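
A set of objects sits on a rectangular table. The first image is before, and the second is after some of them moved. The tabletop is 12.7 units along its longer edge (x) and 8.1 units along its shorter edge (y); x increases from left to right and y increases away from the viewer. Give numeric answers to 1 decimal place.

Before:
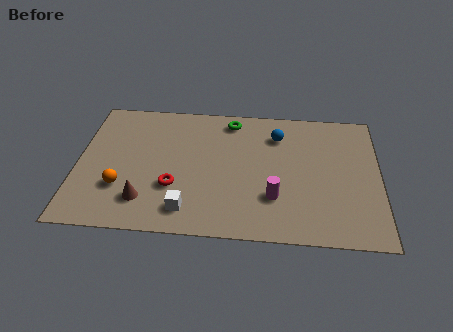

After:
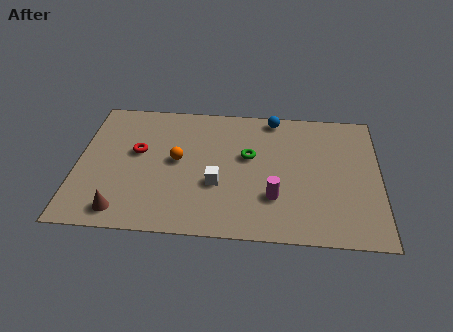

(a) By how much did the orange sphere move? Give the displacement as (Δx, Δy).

(2.3, 1.8)

From the two frames, the orange sphere sits at roughly (1.9, 2.5) before and (4.2, 4.3) after.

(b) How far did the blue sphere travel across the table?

1.1

The blue sphere moved from about (8.4, 6.2) to (8.2, 7.3), a distance of √(0.2² + 1.1²) ≈ 1.1.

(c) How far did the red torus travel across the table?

2.6

The red torus moved from about (4.1, 2.7) to (2.5, 4.7), a distance of √(1.6² + 2.0²) ≈ 2.6.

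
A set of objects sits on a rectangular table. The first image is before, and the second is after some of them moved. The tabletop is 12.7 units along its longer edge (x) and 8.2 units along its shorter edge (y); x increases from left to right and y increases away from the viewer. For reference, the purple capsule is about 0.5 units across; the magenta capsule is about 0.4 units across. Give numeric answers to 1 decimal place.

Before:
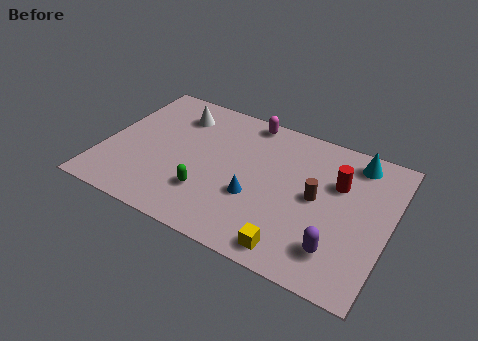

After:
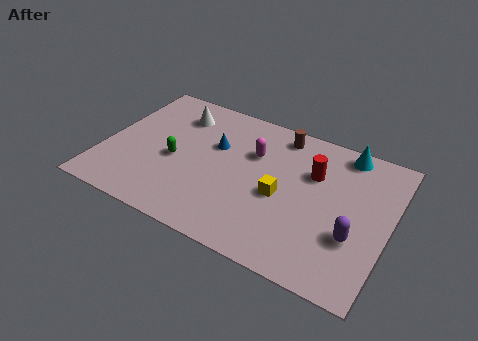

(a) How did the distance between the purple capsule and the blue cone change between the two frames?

+2.9

Before: roughly 4.0 units apart; after: 6.9. That's 2.9 units further apart.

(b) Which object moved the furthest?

the brown cylinder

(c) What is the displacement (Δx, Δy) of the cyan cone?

(-0.5, 0.3)

The cyan cone started near (10.9, 7.0) and ended near (10.4, 7.3).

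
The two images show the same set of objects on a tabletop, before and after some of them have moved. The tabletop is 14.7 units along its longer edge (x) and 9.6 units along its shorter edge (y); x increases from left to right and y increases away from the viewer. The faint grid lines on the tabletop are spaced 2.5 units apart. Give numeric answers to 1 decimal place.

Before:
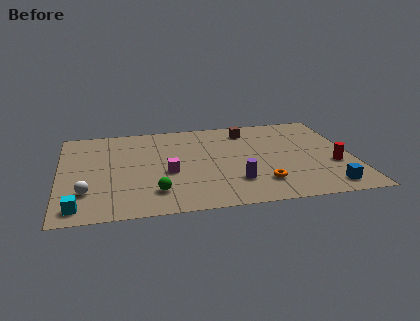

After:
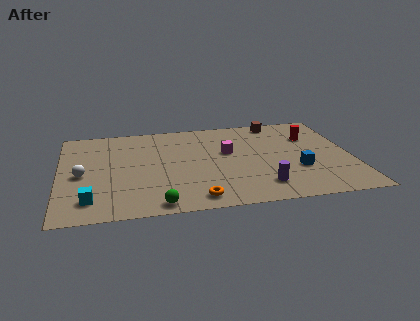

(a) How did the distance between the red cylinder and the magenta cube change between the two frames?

-3.9

Before: roughly 8.3 units apart; after: 4.4. That's 3.9 units closer together.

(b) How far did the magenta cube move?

3.5

The magenta cube moved from about (5.4, 4.0) to (8.5, 5.7), a distance of √(3.1² + 1.7²) ≈ 3.5.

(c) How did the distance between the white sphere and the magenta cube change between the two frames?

+3.2

Before: roughly 4.3 units apart; after: 7.5. That's 3.2 units further apart.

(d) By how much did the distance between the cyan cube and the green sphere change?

-0.5

They were about 3.9 units apart before and 3.4 after — 0.5 units closer together.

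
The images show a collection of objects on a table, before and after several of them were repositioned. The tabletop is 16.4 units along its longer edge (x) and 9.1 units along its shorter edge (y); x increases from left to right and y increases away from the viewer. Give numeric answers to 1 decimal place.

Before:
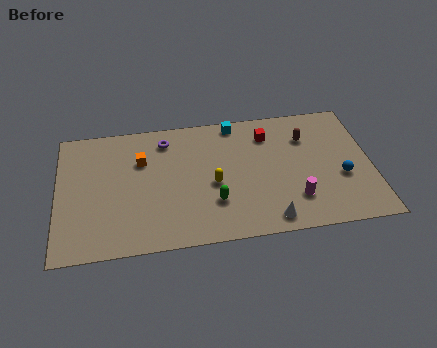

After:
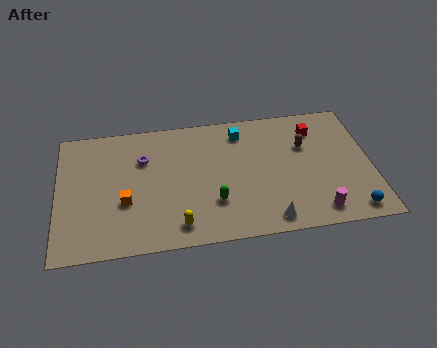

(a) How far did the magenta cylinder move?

1.5

The magenta cylinder moved from about (12.3, 2.3) to (13.4, 1.3), a distance of √(1.1² + 1.0²) ≈ 1.5.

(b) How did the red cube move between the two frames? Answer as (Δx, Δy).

(2.5, 0.0)

The red cube was at about (11.1, 7.1) and moved to about (13.6, 7.1).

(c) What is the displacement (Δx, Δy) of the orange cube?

(-0.9, -2.8)

The orange cube was at about (4.4, 6.2) and moved to about (3.5, 3.4).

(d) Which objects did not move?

the green capsule and the white cone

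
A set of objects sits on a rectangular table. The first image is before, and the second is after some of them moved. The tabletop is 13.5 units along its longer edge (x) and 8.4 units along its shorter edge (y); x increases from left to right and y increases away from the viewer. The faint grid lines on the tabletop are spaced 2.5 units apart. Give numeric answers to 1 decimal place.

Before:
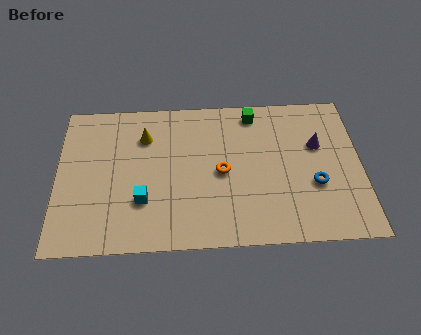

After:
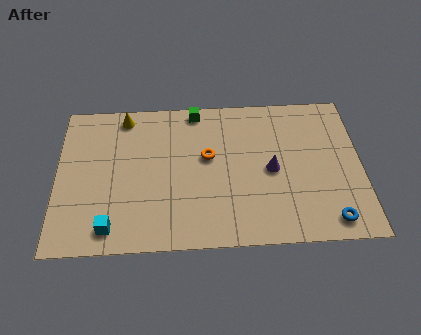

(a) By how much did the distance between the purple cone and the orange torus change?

-1.6

Before: roughly 4.5 units apart; after: 2.9. That's 1.6 units closer together.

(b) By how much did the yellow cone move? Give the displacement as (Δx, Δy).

(-0.9, 1.2)

The yellow cone was at about (3.9, 6.2) and moved to about (3.0, 7.4).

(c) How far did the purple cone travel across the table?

2.5

The purple cone was near (11.6, 5.3) before and (9.5, 4.0) after, so it travelled √(2.1² + 1.3²) ≈ 2.5 units.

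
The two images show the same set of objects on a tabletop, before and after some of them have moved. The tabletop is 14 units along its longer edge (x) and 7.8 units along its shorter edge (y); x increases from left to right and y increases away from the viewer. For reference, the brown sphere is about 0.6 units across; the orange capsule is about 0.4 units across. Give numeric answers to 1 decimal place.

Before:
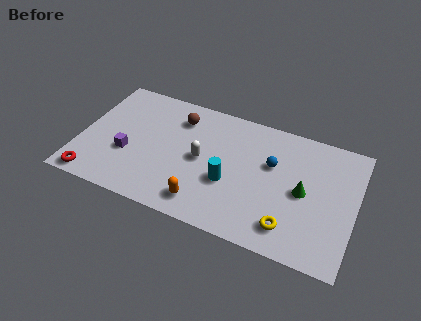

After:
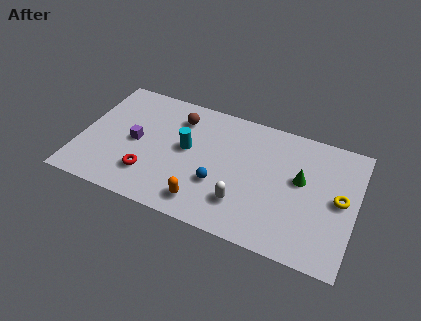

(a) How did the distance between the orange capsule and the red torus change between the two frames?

-2.6

Before: roughly 5.6 units apart; after: 3.0. That's 2.6 units closer together.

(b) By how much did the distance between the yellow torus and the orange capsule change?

+2.8

The distance was about 4.3 in the first image and 7.1 in the second, so they moved 2.8 units further apart.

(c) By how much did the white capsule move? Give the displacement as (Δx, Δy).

(2.3, -1.9)

The white capsule was at about (6.2, 3.9) and moved to about (8.5, 2.0).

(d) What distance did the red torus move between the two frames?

3.0

From (1.0, 0.8) to (3.7, 2.0), the red torus covered √(2.7² + 1.2²) ≈ 3.0 units.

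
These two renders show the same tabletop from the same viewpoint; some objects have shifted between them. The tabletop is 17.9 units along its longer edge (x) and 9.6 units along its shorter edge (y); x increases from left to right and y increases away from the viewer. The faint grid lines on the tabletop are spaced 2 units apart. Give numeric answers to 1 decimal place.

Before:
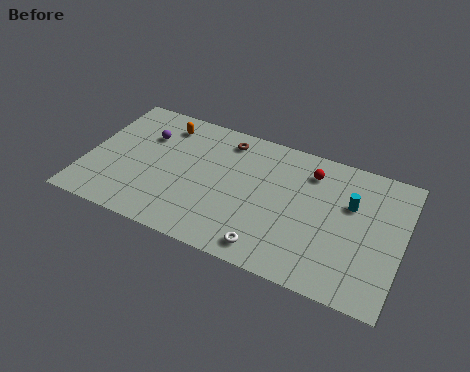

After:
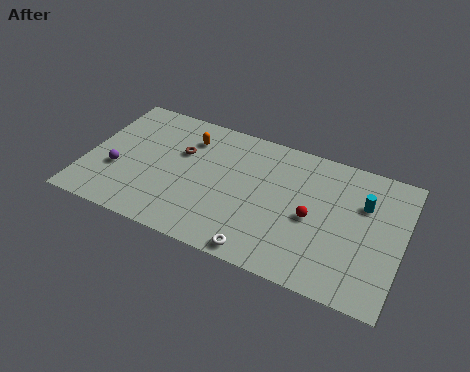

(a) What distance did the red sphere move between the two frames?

3.2

The red sphere moved from about (12.5, 7.6) to (12.9, 4.4), a distance of √(0.4² + 3.2²) ≈ 3.2.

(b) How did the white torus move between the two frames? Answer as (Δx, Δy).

(-0.4, -0.4)

The white torus started near (10.8, 1.3) and ended near (10.4, 0.9).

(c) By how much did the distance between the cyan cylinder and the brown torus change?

+2.9

Before: roughly 7.5 units apart; after: 10.4. That's 2.9 units further apart.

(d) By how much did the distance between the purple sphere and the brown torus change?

-0.4

Before: roughly 4.7 units apart; after: 4.3. That's 0.4 units closer together.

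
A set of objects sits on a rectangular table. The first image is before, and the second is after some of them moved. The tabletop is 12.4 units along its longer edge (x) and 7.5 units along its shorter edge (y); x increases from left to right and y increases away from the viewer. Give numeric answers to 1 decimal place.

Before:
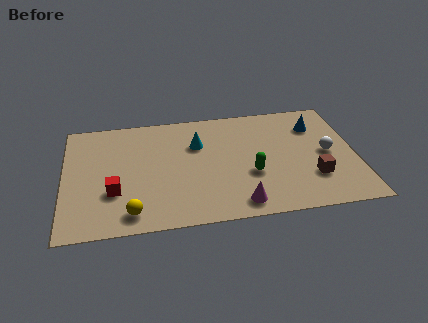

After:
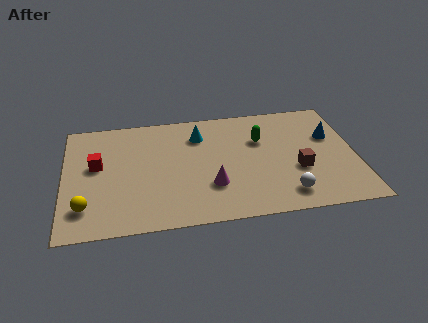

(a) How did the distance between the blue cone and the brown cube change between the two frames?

-0.9

They were about 3.4 units apart before and 2.5 after — 0.9 units closer together.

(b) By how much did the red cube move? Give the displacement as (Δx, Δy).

(-0.7, 1.8)

The red cube started near (2.1, 2.5) and ended near (1.4, 4.3).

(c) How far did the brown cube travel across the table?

0.8

From (10.5, 2.2) to (9.9, 2.8), the brown cube covered √(0.6² + 0.6²) ≈ 0.8 units.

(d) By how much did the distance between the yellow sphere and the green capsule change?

+2.8

Before: roughly 5.4 units apart; after: 8.2. That's 2.8 units further apart.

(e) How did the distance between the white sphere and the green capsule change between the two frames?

+0.4

The distance was about 3.4 in the first image and 3.8 in the second, so they moved 0.4 units further apart.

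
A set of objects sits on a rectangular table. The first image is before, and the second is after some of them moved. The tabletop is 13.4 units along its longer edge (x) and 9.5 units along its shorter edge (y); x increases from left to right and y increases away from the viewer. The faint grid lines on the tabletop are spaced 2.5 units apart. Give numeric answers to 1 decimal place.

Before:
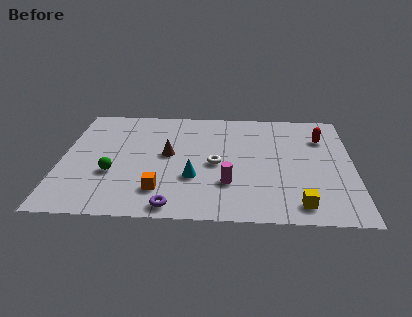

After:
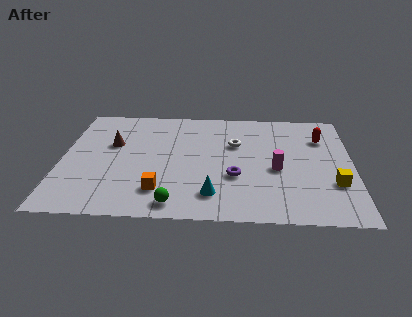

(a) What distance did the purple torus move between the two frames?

3.8

The purple torus was near (5.2, 0.9) before and (8.0, 3.4) after, so it travelled √(2.8² + 2.5²) ≈ 3.8 units.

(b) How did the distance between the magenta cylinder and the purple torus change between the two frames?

-1.1

They were about 3.1 units apart before and 2.0 after — 1.1 units closer together.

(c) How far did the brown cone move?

2.7

The brown cone was near (4.9, 5.1) before and (2.3, 5.9) after, so it travelled √(2.6² + 0.8²) ≈ 2.7 units.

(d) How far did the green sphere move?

3.7

From (2.4, 3.4) to (5.3, 1.1), the green sphere covered √(2.9² + 2.3²) ≈ 3.7 units.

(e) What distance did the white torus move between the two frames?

2.0

From (7.1, 4.4) to (8.0, 6.2), the white torus covered √(0.9² + 1.8²) ≈ 2.0 units.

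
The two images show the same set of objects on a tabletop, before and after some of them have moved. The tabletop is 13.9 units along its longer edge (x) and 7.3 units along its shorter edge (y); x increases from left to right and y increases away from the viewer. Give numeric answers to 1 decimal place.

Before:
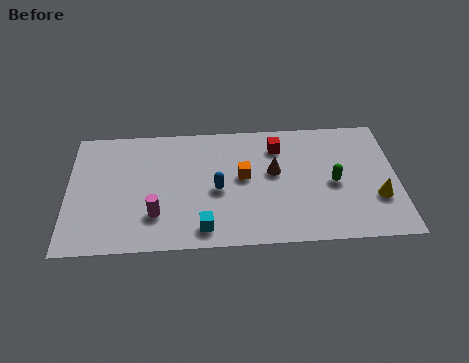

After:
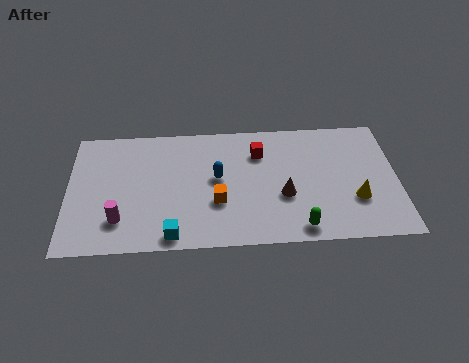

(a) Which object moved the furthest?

the green capsule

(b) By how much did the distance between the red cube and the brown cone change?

+1.3

The distance was about 1.5 in the first image and 2.8 in the second, so they moved 1.3 units further apart.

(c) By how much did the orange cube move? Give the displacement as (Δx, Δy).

(-1.1, -1.4)

The orange cube was at about (7.4, 4.0) and moved to about (6.3, 2.6).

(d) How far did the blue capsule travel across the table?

0.7

From (6.3, 3.3) to (6.3, 4.0), the blue capsule covered √(0.0² + 0.7²) ≈ 0.7 units.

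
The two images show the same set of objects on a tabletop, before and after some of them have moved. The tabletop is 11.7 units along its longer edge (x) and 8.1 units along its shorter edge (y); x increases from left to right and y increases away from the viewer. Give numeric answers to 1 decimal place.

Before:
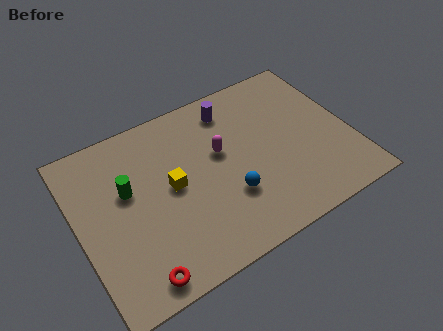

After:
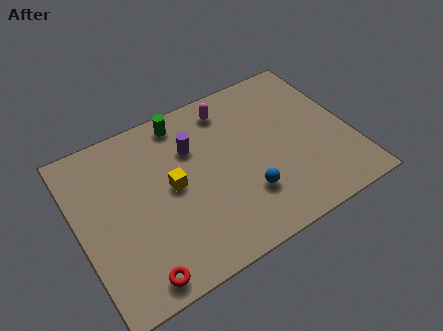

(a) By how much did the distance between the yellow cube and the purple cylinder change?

-2.1

They were about 3.9 units apart before and 1.8 after — 2.1 units closer together.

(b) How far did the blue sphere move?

0.8

The blue sphere moved from about (6.2, 2.6) to (6.9, 2.3), a distance of √(0.7² + 0.3²) ≈ 0.8.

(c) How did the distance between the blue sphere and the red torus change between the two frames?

+0.6

They were about 4.5 units apart before and 5.1 after — 0.6 units further apart.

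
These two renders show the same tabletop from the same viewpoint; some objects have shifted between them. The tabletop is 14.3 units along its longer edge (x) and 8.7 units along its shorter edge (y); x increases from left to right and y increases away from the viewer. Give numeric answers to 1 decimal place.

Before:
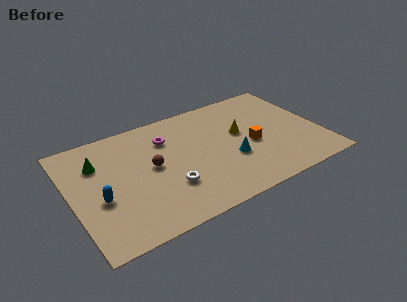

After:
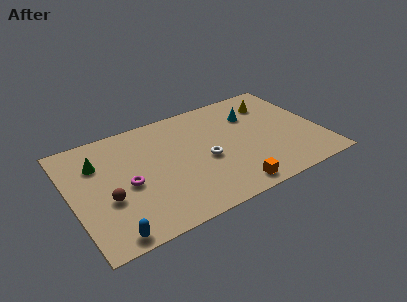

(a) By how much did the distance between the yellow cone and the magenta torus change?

+5.0

Before: roughly 4.3 units apart; after: 9.3. That's 5.0 units further apart.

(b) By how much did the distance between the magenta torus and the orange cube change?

+0.9

Before: roughly 5.3 units apart; after: 6.2. That's 0.9 units further apart.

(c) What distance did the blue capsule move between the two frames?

2.7

The blue capsule moved from about (1.5, 3.5) to (1.7, 0.8), a distance of √(0.2² + 2.7²) ≈ 2.7.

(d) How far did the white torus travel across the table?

2.5

The white torus moved from about (5.3, 2.7) to (7.6, 3.8), a distance of √(2.3² + 1.1²) ≈ 2.5.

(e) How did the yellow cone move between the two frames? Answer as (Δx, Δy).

(2.2, 1.7)

The yellow cone was at about (9.8, 5.0) and moved to about (12.0, 6.7).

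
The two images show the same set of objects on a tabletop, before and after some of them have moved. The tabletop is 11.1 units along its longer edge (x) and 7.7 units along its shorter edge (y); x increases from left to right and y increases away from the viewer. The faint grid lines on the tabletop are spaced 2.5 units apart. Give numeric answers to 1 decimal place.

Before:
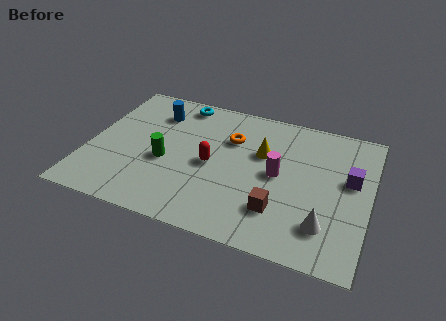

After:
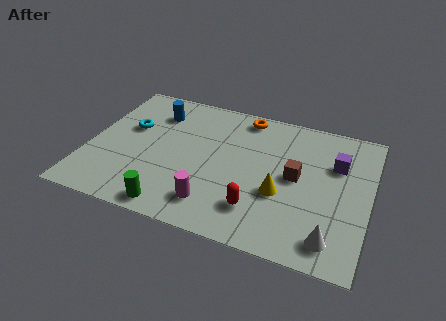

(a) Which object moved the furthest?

the magenta cylinder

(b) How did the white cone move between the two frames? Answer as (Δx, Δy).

(0.3, -0.6)

The white cone was at about (9.5, 1.8) and moved to about (9.8, 1.2).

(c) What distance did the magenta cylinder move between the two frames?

3.3

From (7.5, 3.9) to (5.2, 1.5), the magenta cylinder covered √(2.3² + 2.4²) ≈ 3.3 units.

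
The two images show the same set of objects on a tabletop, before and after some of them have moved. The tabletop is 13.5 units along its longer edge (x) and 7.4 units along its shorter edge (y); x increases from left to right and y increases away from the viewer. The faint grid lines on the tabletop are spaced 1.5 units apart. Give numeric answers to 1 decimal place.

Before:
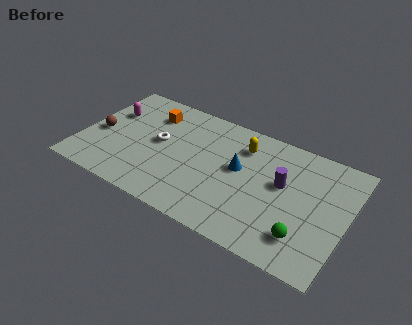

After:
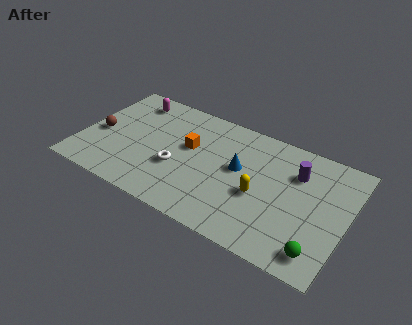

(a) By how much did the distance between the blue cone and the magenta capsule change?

-0.6

Before: roughly 6.8 units apart; after: 6.2. That's 0.6 units closer together.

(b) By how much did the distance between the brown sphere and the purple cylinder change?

+0.7

They were about 9.4 units apart before and 10.1 after — 0.7 units further apart.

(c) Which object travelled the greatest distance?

the yellow capsule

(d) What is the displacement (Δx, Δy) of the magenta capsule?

(0.9, 1.3)

From the two frames, the magenta capsule sits at roughly (1.2, 4.9) before and (2.1, 6.2) after.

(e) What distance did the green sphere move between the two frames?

0.9

The green sphere moved from about (11.6, 1.7) to (12.4, 1.2), a distance of √(0.8² + 0.5²) ≈ 0.9.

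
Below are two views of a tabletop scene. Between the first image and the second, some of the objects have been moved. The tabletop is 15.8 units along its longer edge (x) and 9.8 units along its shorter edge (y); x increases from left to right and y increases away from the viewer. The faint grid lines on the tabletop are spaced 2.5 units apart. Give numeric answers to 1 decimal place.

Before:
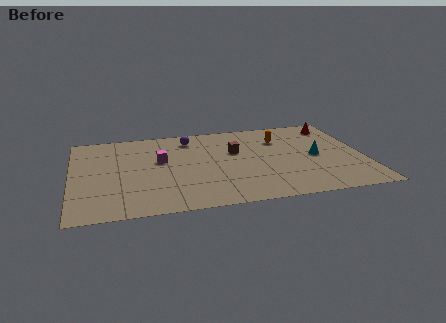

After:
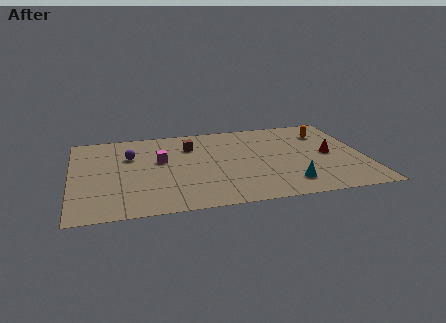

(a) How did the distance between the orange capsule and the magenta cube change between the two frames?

+2.5

They were about 6.7 units apart before and 9.2 after — 2.5 units further apart.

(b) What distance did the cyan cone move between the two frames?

3.3

The cyan cone moved from about (13.2, 4.7) to (11.5, 1.9), a distance of √(1.7² + 2.8²) ≈ 3.3.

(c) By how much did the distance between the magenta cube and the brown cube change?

-1.9

Before: roughly 4.1 units apart; after: 2.2. That's 1.9 units closer together.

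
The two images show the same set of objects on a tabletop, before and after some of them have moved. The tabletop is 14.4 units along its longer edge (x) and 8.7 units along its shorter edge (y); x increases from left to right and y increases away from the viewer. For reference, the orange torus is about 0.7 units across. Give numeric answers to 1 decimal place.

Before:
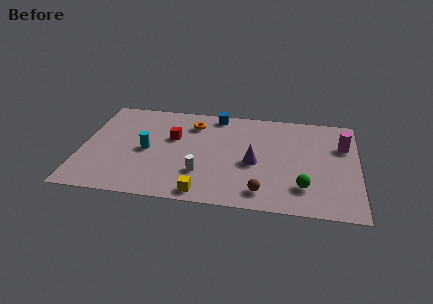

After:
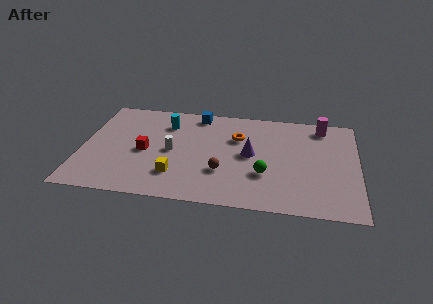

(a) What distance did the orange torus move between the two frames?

2.6

The orange torus moved from about (5.7, 6.8) to (8.1, 5.9), a distance of √(2.4² + 0.9²) ≈ 2.6.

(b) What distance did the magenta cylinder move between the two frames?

1.9

From (13.6, 5.9) to (12.5, 7.5), the magenta cylinder covered √(1.1² + 1.6²) ≈ 1.9 units.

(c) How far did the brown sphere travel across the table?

2.5

From (9.5, 1.4) to (7.4, 2.8), the brown sphere covered √(2.1² + 1.4²) ≈ 2.5 units.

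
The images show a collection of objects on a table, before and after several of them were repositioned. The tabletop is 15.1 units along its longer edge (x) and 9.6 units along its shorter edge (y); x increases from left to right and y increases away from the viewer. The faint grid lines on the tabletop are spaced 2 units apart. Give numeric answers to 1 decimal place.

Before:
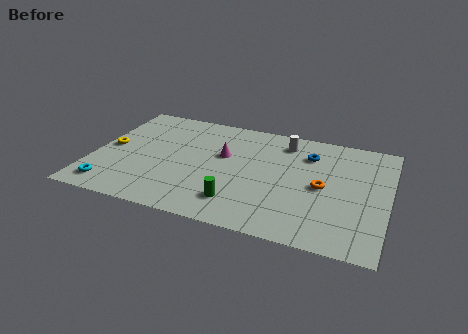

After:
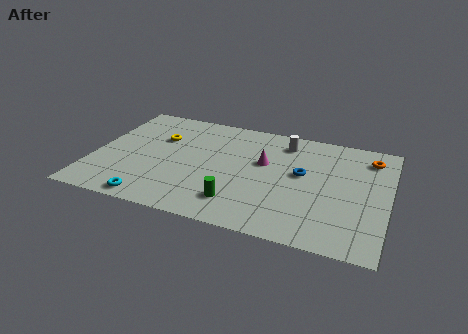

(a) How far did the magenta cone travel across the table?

2.1

From (6.6, 5.8) to (8.7, 5.8), the magenta cone covered √(2.1² + 0.0²) ≈ 2.1 units.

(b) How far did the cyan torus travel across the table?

2.3

From (1.2, 1.4) to (3.4, 0.9), the cyan torus covered √(2.2² + 0.5²) ≈ 2.3 units.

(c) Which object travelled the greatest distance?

the orange torus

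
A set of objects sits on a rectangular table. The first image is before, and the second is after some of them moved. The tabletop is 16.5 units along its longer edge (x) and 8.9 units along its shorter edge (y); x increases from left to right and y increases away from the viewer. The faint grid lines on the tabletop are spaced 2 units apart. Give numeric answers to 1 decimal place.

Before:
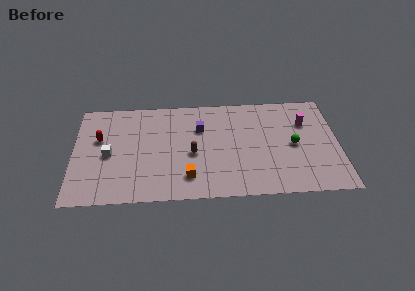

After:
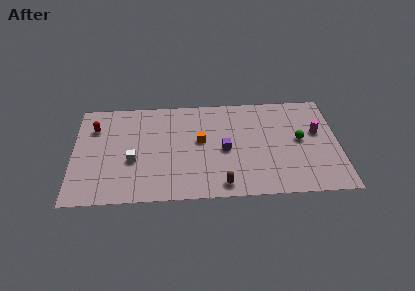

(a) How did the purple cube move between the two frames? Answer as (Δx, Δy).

(1.5, -2.0)

The purple cube was at about (7.9, 6.1) and moved to about (9.4, 4.1).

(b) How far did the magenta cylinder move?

1.1

The magenta cylinder moved from about (14.5, 6.2) to (15.2, 5.3), a distance of √(0.7² + 0.9²) ≈ 1.1.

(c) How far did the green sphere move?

0.6

The green sphere moved from about (13.7, 4.3) to (14.1, 4.7), a distance of √(0.4² + 0.4²) ≈ 0.6.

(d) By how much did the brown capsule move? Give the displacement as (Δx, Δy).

(1.8, -2.8)

From the two frames, the brown capsule sits at roughly (7.4, 3.9) before and (9.2, 1.1) after.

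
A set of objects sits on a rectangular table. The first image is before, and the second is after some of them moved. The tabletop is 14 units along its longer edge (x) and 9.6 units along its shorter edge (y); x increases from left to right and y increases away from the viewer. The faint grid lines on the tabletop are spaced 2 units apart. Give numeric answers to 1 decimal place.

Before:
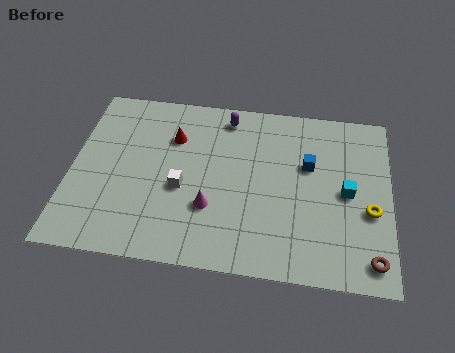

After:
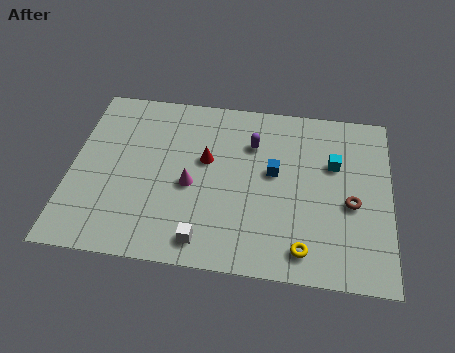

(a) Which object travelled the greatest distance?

the yellow torus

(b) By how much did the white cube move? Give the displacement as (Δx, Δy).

(1.1, -2.7)

From the two frames, the white cube sits at roughly (4.9, 4.0) before and (6.0, 1.3) after.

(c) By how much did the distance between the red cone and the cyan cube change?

-2.4

The distance was about 8.0 in the first image and 5.6 in the second, so they moved 2.4 units closer together.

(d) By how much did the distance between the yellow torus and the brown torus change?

+0.9

They were about 2.5 units apart before and 3.4 after — 0.9 units further apart.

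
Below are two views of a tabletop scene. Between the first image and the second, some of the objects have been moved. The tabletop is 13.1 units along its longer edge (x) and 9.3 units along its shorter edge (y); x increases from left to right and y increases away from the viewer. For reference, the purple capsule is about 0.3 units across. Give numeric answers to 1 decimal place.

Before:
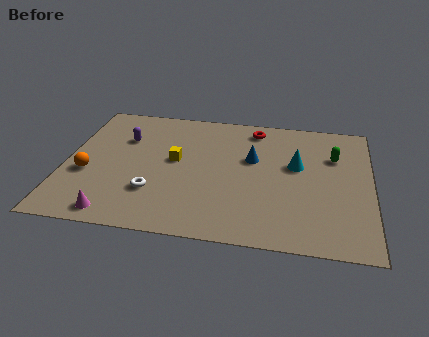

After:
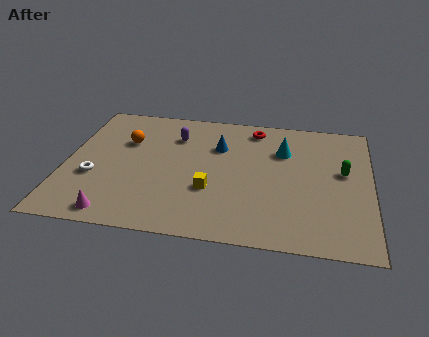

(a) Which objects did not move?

the magenta cone and the red torus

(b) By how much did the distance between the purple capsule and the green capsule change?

-1.6

The distance was about 9.1 in the first image and 7.5 in the second, so they moved 1.6 units closer together.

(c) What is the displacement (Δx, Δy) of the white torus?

(-2.6, 0.7)

The white torus was at about (3.9, 2.7) and moved to about (1.3, 3.4).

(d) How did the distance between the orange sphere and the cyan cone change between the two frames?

-2.3

Before: roughly 9.1 units apart; after: 6.8. That's 2.3 units closer together.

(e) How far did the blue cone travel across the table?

1.7

The blue cone was near (8.0, 5.7) before and (6.5, 6.4) after, so it travelled √(1.5² + 0.7²) ≈ 1.7 units.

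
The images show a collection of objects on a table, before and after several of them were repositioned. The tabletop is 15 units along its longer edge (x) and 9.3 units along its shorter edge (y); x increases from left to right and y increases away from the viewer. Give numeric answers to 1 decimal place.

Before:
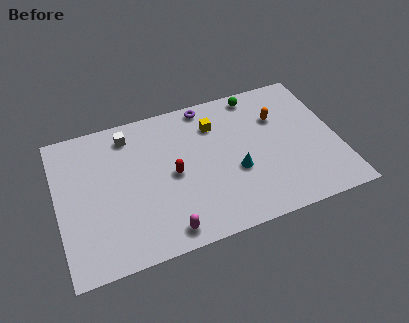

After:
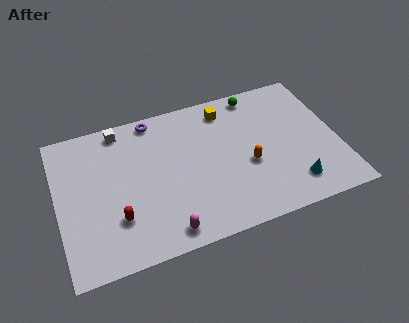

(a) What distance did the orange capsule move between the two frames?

3.2

The orange capsule moved from about (12.0, 6.4) to (10.1, 3.8), a distance of √(1.9² + 2.6²) ≈ 3.2.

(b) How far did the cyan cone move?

3.4

The cyan cone moved from about (9.4, 3.6) to (12.3, 1.8), a distance of √(2.9² + 1.8²) ≈ 3.4.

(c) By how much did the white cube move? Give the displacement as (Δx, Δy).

(-0.4, 0.5)

The white cube was at about (4.0, 7.8) and moved to about (3.6, 8.3).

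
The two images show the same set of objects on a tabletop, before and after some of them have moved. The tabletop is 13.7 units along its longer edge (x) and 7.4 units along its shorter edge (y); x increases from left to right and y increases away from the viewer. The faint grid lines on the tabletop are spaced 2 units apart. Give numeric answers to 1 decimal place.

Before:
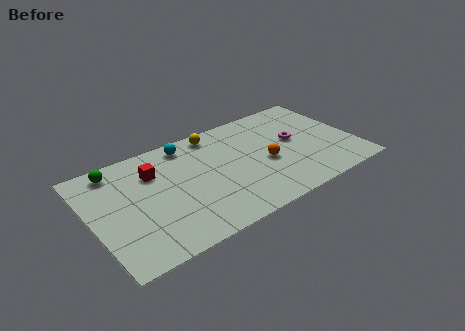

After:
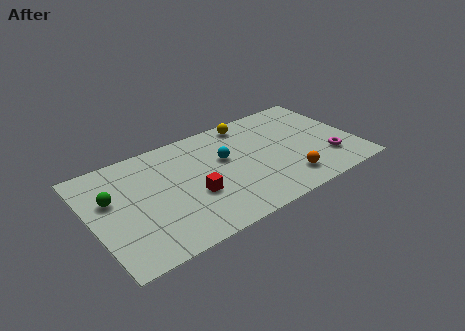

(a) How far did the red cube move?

3.0

From (3.4, 5.3) to (5.1, 2.8), the red cube covered √(1.7² + 2.5²) ≈ 3.0 units.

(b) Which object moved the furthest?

the red cube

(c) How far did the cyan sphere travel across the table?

2.5

The cyan sphere moved from about (5.3, 6.4) to (7.0, 4.5), a distance of √(1.7² + 1.9²) ≈ 2.5.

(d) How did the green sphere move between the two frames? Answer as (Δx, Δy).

(-0.5, -1.8)

The green sphere started near (1.6, 6.4) and ended near (1.1, 4.6).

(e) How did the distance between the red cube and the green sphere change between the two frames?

+2.3

They were about 2.1 units apart before and 4.4 after — 2.3 units further apart.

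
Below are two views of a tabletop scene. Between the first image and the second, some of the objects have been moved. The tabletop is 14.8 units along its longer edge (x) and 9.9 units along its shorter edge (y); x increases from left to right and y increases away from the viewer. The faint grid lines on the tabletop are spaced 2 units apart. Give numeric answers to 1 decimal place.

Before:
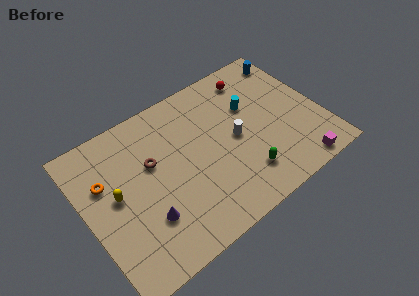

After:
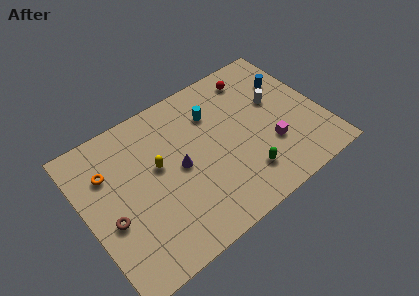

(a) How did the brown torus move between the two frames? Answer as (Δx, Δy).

(-3.0, -2.1)

From the two frames, the brown torus sits at roughly (4.3, 6.1) before and (1.3, 4.0) after.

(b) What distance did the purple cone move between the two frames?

3.2

From (3.3, 2.9) to (5.8, 4.9), the purple cone covered √(2.5² + 2.0²) ≈ 3.2 units.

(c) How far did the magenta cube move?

2.6

From (12.6, 0.9) to (11.3, 3.2), the magenta cube covered √(1.3² + 2.3²) ≈ 2.6 units.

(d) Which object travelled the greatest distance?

the brown torus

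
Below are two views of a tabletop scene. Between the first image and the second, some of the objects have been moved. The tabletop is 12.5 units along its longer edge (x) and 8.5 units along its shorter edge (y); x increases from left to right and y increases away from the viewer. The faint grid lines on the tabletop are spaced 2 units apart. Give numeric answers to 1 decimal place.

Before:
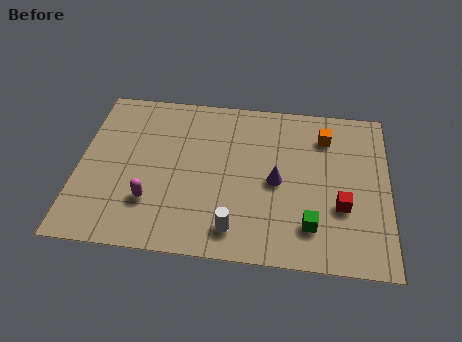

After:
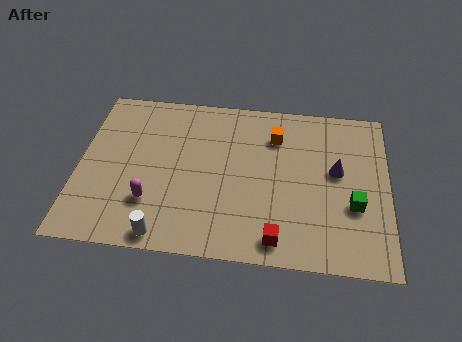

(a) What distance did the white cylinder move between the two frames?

2.9

The white cylinder was near (6.4, 1.4) before and (3.6, 0.8) after, so it travelled √(2.8² + 0.6²) ≈ 2.9 units.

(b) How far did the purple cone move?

2.5

The purple cone was near (8.0, 4.0) before and (10.4, 4.8) after, so it travelled √(2.4² + 0.8²) ≈ 2.5 units.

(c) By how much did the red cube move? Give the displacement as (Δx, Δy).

(-2.5, -1.9)

The red cube started near (10.6, 3.0) and ended near (8.1, 1.1).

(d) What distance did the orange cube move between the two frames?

2.0

The orange cube moved from about (9.9, 6.6) to (7.9, 6.4), a distance of √(2.0² + 0.2²) ≈ 2.0.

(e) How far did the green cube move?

2.1

The green cube moved from about (9.4, 1.9) to (11.1, 3.1), a distance of √(1.7² + 1.2²) ≈ 2.1.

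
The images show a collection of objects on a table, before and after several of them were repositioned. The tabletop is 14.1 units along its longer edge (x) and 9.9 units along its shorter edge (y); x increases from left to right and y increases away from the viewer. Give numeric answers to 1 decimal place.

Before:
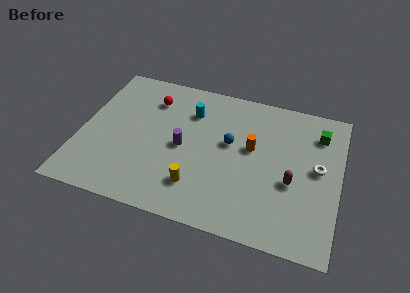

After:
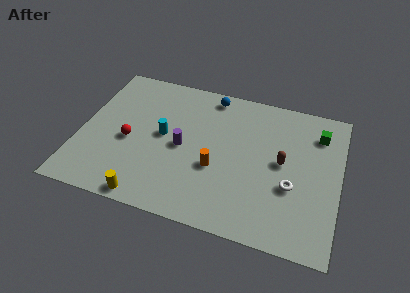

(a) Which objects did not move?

the purple cylinder and the green cube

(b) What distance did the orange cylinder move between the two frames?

2.6

The orange cylinder moved from about (9.3, 5.7) to (7.5, 3.8), a distance of √(1.8² + 1.9²) ≈ 2.6.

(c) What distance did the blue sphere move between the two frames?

3.4

From (8.1, 5.7) to (6.8, 8.8), the blue sphere covered √(1.3² + 3.1²) ≈ 3.4 units.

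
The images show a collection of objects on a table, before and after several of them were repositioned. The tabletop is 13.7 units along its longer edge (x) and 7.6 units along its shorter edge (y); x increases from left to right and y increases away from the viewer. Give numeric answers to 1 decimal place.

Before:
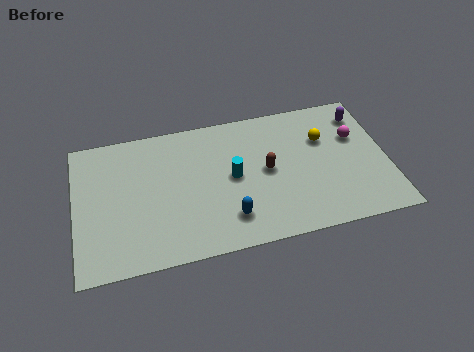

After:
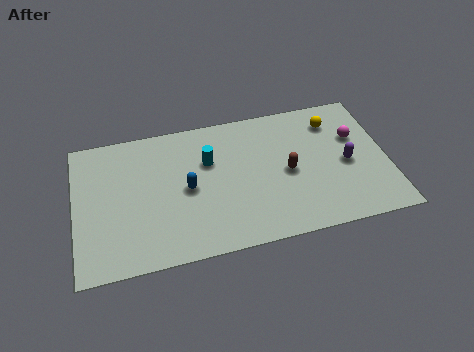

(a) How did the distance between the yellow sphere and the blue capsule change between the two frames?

+1.4

Before: roughly 5.6 units apart; after: 7.0. That's 1.4 units further apart.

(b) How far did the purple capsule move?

2.8

The purple capsule moved from about (12.8, 6.1) to (11.9, 3.5), a distance of √(0.9² + 2.6²) ≈ 2.8.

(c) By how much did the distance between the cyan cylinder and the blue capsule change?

-0.6

Before: roughly 2.2 units apart; after: 1.6. That's 0.6 units closer together.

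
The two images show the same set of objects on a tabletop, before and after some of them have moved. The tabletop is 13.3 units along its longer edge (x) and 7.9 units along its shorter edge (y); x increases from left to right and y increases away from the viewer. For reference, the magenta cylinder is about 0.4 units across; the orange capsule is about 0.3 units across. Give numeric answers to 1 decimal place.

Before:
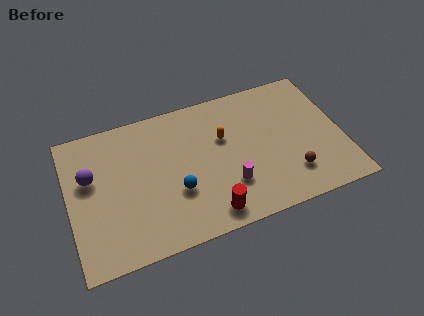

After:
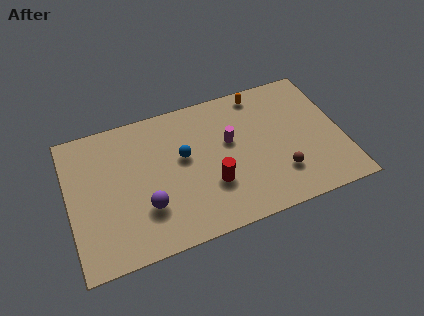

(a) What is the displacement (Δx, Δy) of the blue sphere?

(0.5, 1.8)

The blue sphere started near (5.1, 2.8) and ended near (5.6, 4.6).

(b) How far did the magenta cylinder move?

2.4

The magenta cylinder moved from about (7.6, 2.3) to (7.9, 4.7), a distance of √(0.3² + 2.4²) ≈ 2.4.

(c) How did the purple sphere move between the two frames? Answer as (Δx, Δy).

(2.5, -2.5)

The purple sphere started near (1.1, 4.9) and ended near (3.6, 2.4).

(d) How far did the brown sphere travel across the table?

0.5

The brown sphere moved from about (10.6, 1.9) to (10.1, 2.1), a distance of √(0.5² + 0.2²) ≈ 0.5.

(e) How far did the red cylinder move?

1.5

The red cylinder moved from about (6.5, 1.1) to (6.8, 2.6), a distance of √(0.3² + 1.5²) ≈ 1.5.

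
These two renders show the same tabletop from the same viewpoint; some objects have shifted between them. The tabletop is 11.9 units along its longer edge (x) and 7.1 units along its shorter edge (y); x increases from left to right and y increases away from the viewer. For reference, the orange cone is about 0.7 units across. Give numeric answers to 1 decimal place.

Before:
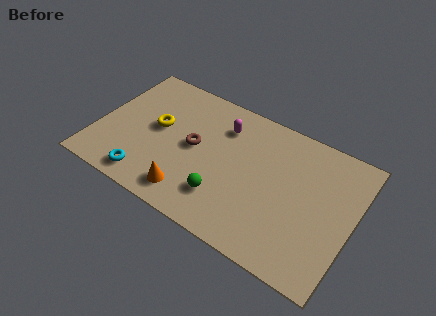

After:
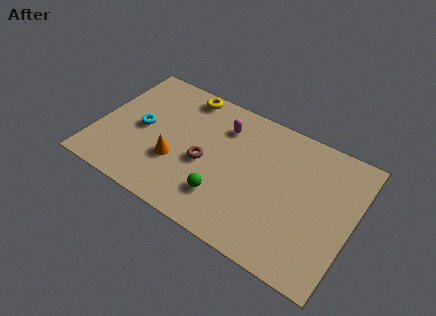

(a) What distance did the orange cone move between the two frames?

1.6

The orange cone moved from about (4.7, 1.2) to (3.8, 2.5), a distance of √(0.9² + 1.3²) ≈ 1.6.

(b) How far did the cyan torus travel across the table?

2.6

The cyan torus moved from about (2.7, 1.0) to (2.0, 3.5), a distance of √(0.7² + 2.5²) ≈ 2.6.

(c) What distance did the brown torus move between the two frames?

0.8

The brown torus moved from about (4.5, 3.7) to (5.1, 3.1), a distance of √(0.6² + 0.6²) ≈ 0.8.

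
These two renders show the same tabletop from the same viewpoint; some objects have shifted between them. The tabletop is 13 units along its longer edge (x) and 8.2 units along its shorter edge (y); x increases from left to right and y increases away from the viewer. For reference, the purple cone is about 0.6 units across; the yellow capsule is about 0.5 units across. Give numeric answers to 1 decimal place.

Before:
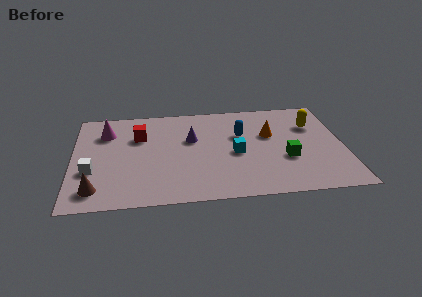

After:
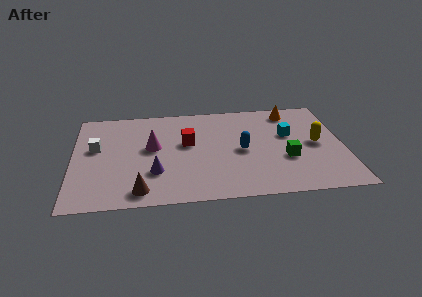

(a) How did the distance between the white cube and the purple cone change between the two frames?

-1.7

The distance was about 5.3 in the first image and 3.6 in the second, so they moved 1.7 units closer together.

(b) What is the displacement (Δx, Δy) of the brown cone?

(2.1, -0.3)

From the two frames, the brown cone sits at roughly (1.1, 1.4) before and (3.2, 1.1) after.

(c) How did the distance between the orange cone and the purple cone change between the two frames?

+4.3

They were about 3.8 units apart before and 8.1 after — 4.3 units further apart.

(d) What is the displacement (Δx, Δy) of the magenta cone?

(2.2, -1.5)

The magenta cone was at about (1.6, 6.1) and moved to about (3.8, 4.6).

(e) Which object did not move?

the green cube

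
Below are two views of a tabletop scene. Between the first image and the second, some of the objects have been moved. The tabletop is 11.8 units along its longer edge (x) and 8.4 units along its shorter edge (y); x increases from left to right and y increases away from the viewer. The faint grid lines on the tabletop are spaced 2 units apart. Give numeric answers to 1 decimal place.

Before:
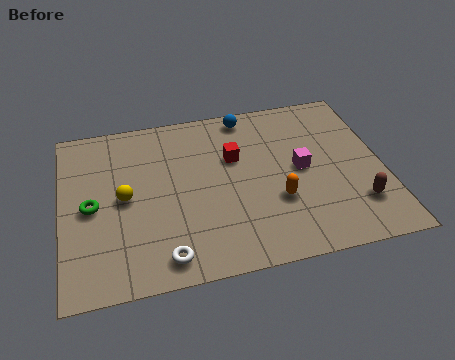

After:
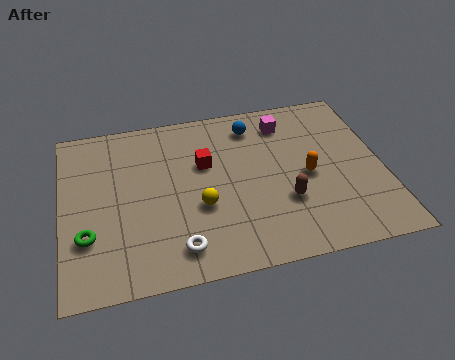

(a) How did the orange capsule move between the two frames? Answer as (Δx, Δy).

(1.2, 1.0)

The orange capsule was at about (7.8, 2.9) and moved to about (9.0, 3.9).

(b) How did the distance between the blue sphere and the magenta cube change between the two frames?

-2.5

Before: roughly 3.7 units apart; after: 1.2. That's 2.5 units closer together.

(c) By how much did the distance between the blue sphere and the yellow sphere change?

-1.4

The distance was about 5.7 in the first image and 4.3 in the second, so they moved 1.4 units closer together.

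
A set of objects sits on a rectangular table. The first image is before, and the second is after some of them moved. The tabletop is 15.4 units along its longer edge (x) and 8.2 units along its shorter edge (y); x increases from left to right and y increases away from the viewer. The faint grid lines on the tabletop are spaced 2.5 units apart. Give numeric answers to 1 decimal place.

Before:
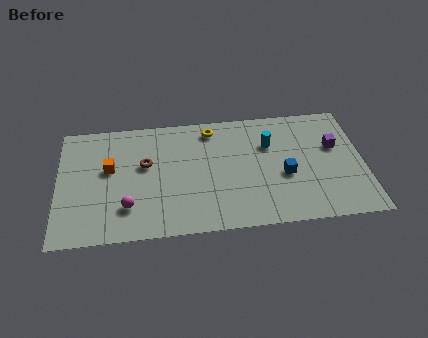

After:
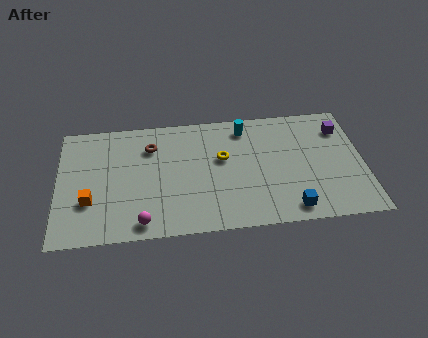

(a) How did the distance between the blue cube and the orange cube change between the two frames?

+1.2

The distance was about 8.9 in the first image and 10.1 in the second, so they moved 1.2 units further apart.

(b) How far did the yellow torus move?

2.2

The yellow torus was near (7.8, 7.0) before and (8.3, 4.9) after, so it travelled √(0.5² + 2.1²) ≈ 2.2 units.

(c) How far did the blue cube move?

2.3

The blue cube moved from about (11.4, 3.4) to (11.6, 1.1), a distance of √(0.2² + 2.3²) ≈ 2.3.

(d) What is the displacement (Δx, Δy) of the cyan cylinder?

(-1.2, 1.3)

The cyan cylinder was at about (10.7, 5.6) and moved to about (9.5, 6.9).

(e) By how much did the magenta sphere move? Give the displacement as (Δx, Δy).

(0.7, -1.1)

The magenta sphere started near (3.5, 2.1) and ended near (4.2, 1.0).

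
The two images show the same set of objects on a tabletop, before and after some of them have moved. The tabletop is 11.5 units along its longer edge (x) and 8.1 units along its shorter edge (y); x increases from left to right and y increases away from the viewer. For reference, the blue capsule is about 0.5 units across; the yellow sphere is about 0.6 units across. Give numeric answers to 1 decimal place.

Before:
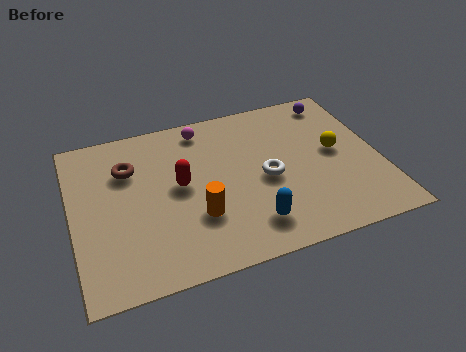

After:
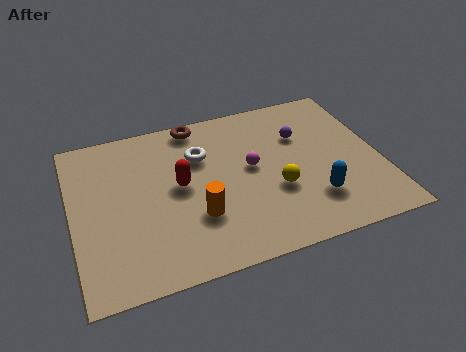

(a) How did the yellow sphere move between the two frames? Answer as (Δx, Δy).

(-2.4, -1.3)

From the two frames, the yellow sphere sits at roughly (9.9, 4.3) before and (7.5, 3.0) after.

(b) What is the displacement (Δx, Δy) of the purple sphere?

(-1.5, -1.5)

The purple sphere was at about (10.2, 7.0) and moved to about (8.7, 5.5).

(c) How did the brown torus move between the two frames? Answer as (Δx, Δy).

(2.7, 1.6)

From the two frames, the brown torus sits at roughly (2.2, 5.7) before and (4.9, 7.3) after.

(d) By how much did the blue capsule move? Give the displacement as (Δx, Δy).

(2.4, 0.5)

The blue capsule started near (6.4, 1.6) and ended near (8.8, 2.1).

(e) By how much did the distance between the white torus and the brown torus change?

-3.7

They were about 5.4 units apart before and 1.7 after — 3.7 units closer together.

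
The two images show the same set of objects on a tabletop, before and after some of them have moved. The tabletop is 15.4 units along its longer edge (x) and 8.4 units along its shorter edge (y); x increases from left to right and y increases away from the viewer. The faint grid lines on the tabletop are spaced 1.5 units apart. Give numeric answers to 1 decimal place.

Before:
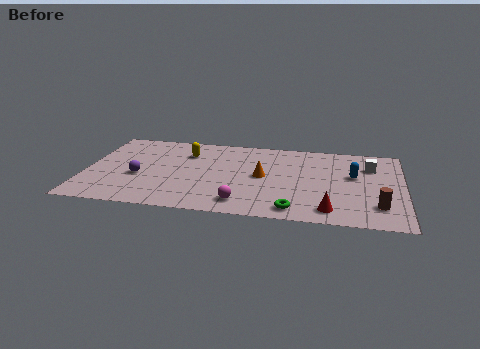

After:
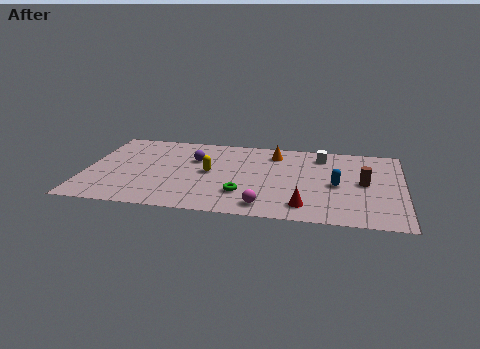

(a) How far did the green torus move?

2.8

The green torus moved from about (10.2, 1.1) to (7.7, 2.3), a distance of √(2.5² + 1.2²) ≈ 2.8.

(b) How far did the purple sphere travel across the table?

3.4

The purple sphere was near (2.6, 3.4) before and (5.2, 5.6) after, so it travelled √(2.6² + 2.2²) ≈ 3.4 units.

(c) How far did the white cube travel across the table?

2.5

The white cube moved from about (13.8, 6.1) to (11.4, 6.9), a distance of √(2.4² + 0.8²) ≈ 2.5.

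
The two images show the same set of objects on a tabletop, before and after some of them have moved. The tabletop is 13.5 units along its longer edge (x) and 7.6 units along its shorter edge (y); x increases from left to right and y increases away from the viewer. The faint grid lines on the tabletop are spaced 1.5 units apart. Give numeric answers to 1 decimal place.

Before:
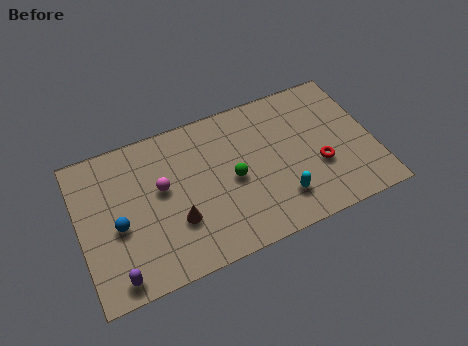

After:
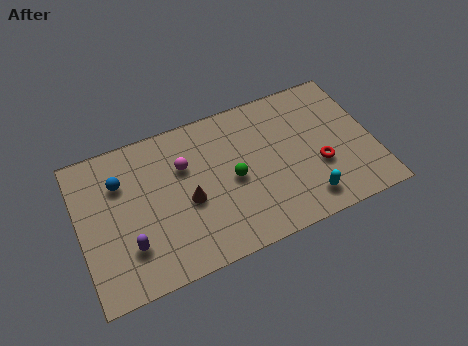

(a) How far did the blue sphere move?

2.1

From (1.7, 3.3) to (2.0, 5.4), the blue sphere covered √(0.3² + 2.1²) ≈ 2.1 units.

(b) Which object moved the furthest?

the blue sphere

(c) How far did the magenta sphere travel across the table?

1.3

The magenta sphere moved from about (3.8, 4.4) to (4.9, 5.1), a distance of √(1.1² + 0.7²) ≈ 1.3.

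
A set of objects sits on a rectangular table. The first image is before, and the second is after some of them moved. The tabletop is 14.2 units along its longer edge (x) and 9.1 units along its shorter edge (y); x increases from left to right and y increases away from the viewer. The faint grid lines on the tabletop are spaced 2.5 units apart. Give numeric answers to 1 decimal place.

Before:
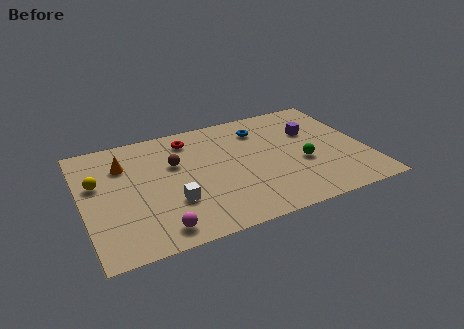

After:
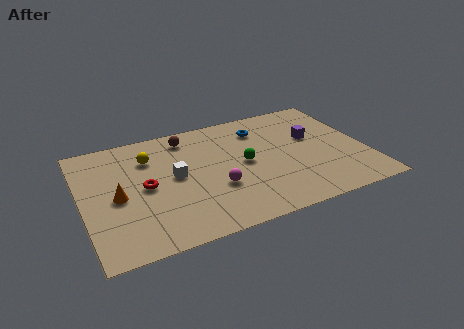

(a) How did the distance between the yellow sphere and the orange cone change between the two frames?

+1.4

The distance was about 1.7 in the first image and 3.1 in the second, so they moved 1.4 units further apart.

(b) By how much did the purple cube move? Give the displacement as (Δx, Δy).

(0.0, -0.5)

From the two frames, the purple cube sits at roughly (11.7, 6.0) before and (11.7, 5.5) after.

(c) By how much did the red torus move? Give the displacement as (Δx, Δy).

(-2.5, -3.0)

The red torus was at about (5.6, 7.5) and moved to about (3.1, 4.5).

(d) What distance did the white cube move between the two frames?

1.9

The white cube moved from about (4.3, 2.9) to (4.6, 4.8), a distance of √(0.3² + 1.9²) ≈ 1.9.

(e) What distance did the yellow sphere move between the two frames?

2.9

The yellow sphere moved from about (0.8, 5.6) to (3.5, 6.7), a distance of √(2.7² + 1.1²) ≈ 2.9.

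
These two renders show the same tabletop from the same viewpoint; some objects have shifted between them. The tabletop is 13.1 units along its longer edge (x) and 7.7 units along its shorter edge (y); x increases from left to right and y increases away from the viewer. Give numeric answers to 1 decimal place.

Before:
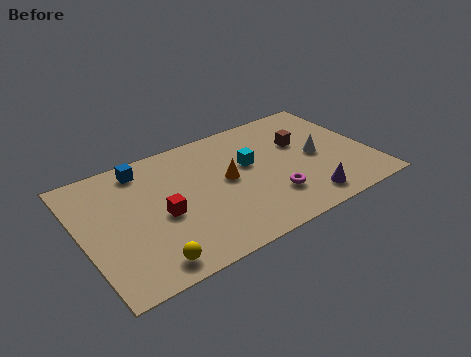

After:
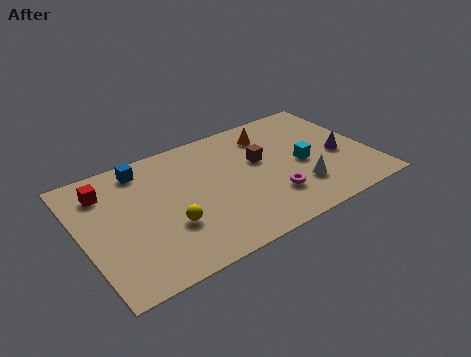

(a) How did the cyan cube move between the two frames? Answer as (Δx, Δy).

(2.3, -1.1)

From the two frames, the cyan cube sits at roughly (7.7, 4.6) before and (10.0, 3.5) after.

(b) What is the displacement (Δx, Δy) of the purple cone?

(2.0, 2.1)

From the two frames, the purple cone sits at roughly (9.7, 1.2) before and (11.7, 3.3) after.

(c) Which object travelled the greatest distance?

the red cube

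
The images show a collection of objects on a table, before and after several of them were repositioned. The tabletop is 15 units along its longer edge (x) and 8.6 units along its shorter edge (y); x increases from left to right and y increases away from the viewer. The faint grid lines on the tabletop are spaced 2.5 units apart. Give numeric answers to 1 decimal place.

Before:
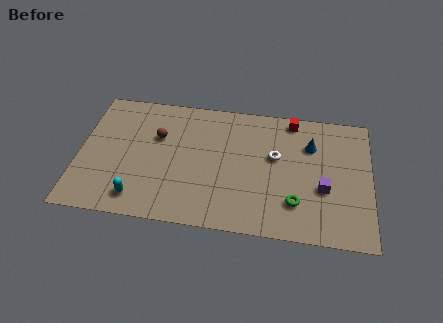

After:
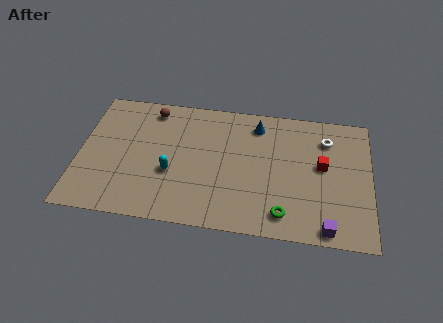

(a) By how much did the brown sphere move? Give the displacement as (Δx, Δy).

(-0.4, 1.8)

The brown sphere started near (4.0, 5.6) and ended near (3.6, 7.4).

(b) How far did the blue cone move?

3.0

From (11.9, 6.1) to (9.1, 7.1), the blue cone covered √(2.8² + 1.0²) ≈ 3.0 units.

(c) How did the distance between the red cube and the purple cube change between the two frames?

-0.7

Before: roughly 4.7 units apart; after: 4.0. That's 0.7 units closer together.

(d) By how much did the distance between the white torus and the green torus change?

+2.5

The distance was about 3.1 in the first image and 5.6 in the second, so they moved 2.5 units further apart.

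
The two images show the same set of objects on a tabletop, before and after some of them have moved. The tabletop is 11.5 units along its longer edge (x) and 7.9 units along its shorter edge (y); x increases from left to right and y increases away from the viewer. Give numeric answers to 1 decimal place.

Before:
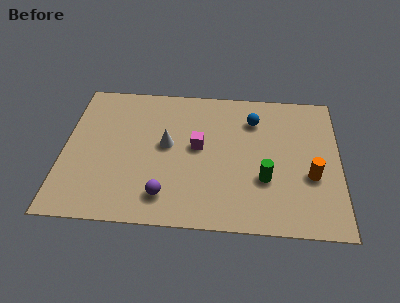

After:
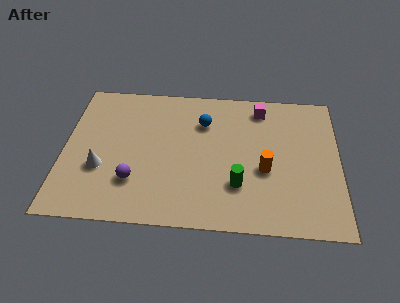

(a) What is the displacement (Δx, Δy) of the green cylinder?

(-1.1, -0.4)

The green cylinder started near (8.4, 2.7) and ended near (7.3, 2.3).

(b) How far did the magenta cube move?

3.5

The magenta cube moved from about (5.6, 4.3) to (8.2, 6.7), a distance of √(2.6² + 2.4²) ≈ 3.5.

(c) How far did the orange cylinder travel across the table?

1.9

From (10.3, 3.0) to (8.4, 3.2), the orange cylinder covered √(1.9² + 0.2²) ≈ 1.9 units.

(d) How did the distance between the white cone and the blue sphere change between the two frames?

+1.1

Before: roughly 4.0 units apart; after: 5.1. That's 1.1 units further apart.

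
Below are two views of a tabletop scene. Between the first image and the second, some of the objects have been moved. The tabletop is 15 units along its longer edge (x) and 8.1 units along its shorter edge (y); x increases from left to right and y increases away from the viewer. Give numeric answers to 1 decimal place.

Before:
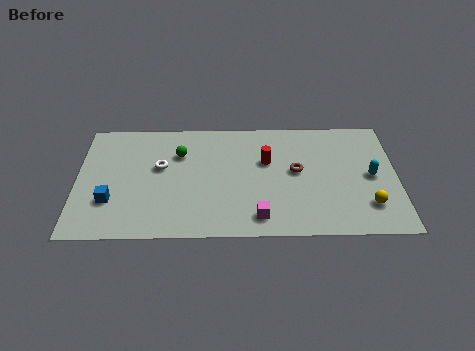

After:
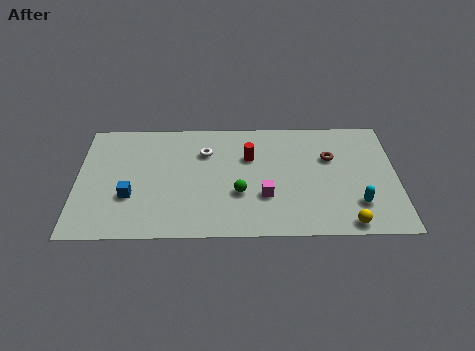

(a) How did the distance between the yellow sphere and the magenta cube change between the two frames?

-0.9

Before: roughly 5.1 units apart; after: 4.2. That's 0.9 units closer together.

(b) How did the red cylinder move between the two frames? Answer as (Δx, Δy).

(-0.8, 0.3)

The red cylinder started near (8.9, 5.1) and ended near (8.1, 5.4).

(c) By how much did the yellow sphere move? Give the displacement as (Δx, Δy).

(-1.0, -1.2)

The yellow sphere started near (13.6, 2.0) and ended near (12.6, 0.8).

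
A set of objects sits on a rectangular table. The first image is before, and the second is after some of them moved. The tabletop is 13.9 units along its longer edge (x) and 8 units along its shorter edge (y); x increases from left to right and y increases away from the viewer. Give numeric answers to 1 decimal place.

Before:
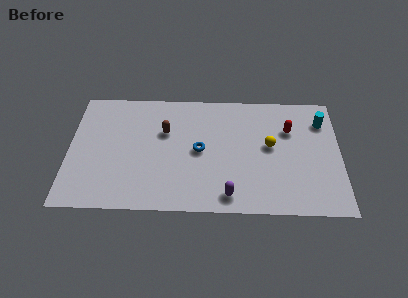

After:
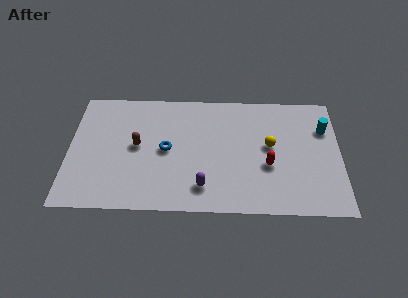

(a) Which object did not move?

the yellow sphere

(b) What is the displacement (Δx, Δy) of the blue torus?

(-1.7, 0.0)

The blue torus was at about (6.7, 4.0) and moved to about (5.0, 4.0).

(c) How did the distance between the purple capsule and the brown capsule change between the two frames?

-1.0

Before: roughly 5.3 units apart; after: 4.3. That's 1.0 units closer together.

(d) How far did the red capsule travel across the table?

2.6

From (11.3, 5.5) to (10.2, 3.1), the red capsule covered √(1.1² + 2.4²) ≈ 2.6 units.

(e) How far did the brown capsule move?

1.7

From (4.9, 5.2) to (3.5, 4.2), the brown capsule covered √(1.4² + 1.0²) ≈ 1.7 units.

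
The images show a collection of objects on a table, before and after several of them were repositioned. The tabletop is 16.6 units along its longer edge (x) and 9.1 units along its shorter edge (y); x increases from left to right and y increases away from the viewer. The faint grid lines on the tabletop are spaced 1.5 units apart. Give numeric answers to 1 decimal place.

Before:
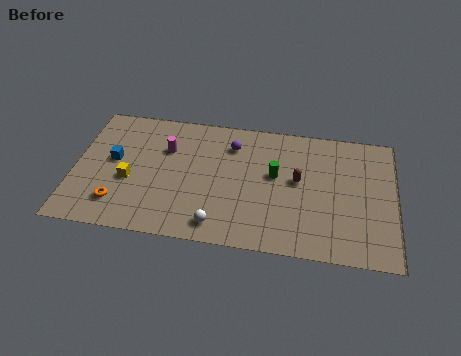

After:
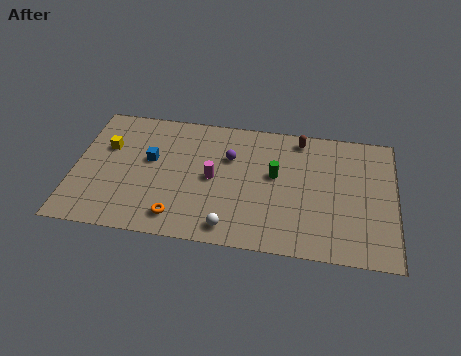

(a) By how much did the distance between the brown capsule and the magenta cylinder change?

-1.4

Before: roughly 7.0 units apart; after: 5.6. That's 1.4 units closer together.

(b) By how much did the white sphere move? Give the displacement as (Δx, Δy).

(0.6, -0.1)

The white sphere started near (7.6, 1.3) and ended near (8.2, 1.2).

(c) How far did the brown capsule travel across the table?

3.0

From (11.6, 5.0) to (11.6, 8.0), the brown capsule covered √(0.0² + 3.0²) ≈ 3.0 units.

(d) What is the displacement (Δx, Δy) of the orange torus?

(3.1, -0.5)

From the two frames, the orange torus sits at roughly (2.4, 2.0) before and (5.5, 1.5) after.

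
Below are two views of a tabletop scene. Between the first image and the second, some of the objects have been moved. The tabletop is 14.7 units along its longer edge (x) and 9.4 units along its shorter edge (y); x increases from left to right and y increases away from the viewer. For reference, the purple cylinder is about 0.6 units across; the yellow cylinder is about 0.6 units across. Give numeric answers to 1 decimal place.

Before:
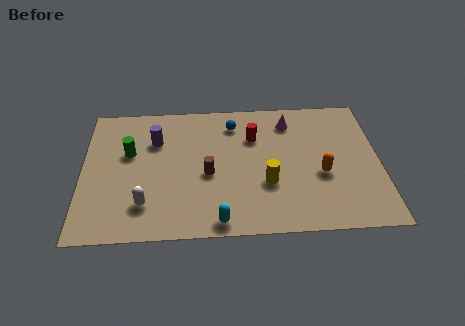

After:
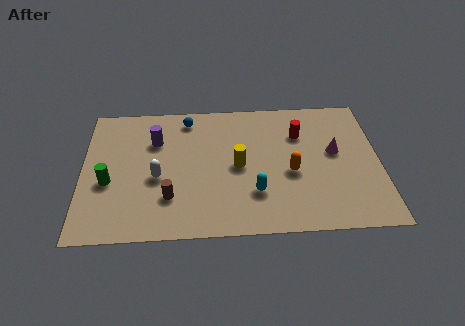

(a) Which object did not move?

the purple cylinder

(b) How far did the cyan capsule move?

2.5

From (6.7, 0.9) to (8.5, 2.7), the cyan capsule covered √(1.8² + 1.8²) ≈ 2.5 units.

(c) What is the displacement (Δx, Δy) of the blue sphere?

(-2.3, 0.5)

The blue sphere was at about (7.5, 7.6) and moved to about (5.2, 8.1).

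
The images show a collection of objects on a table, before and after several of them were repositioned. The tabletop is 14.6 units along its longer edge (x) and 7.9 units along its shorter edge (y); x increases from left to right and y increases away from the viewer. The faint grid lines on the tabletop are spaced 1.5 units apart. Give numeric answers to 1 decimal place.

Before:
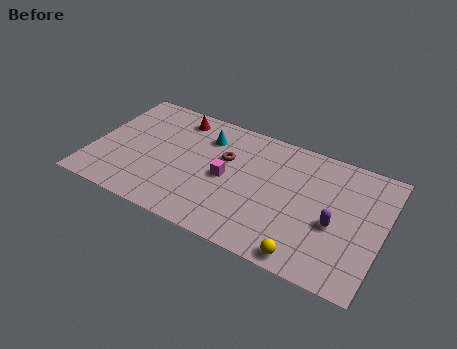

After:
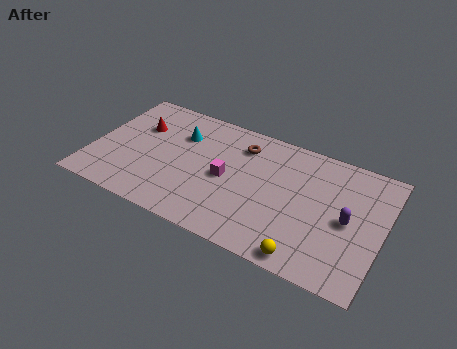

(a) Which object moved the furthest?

the red cone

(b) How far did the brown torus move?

1.4

The brown torus moved from about (6.6, 5.0) to (7.3, 6.2), a distance of √(0.7² + 1.2²) ≈ 1.4.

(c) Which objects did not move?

the magenta cube and the yellow sphere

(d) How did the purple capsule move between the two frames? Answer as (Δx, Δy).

(0.6, 0.5)

The purple capsule was at about (12.3, 3.3) and moved to about (12.9, 3.8).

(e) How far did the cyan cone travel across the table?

1.4

The cyan cone moved from about (5.5, 6.0) to (4.2, 5.6), a distance of √(1.3² + 0.4²) ≈ 1.4.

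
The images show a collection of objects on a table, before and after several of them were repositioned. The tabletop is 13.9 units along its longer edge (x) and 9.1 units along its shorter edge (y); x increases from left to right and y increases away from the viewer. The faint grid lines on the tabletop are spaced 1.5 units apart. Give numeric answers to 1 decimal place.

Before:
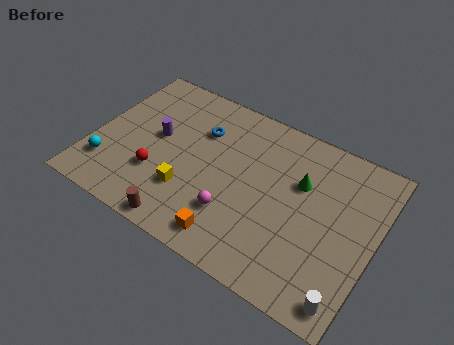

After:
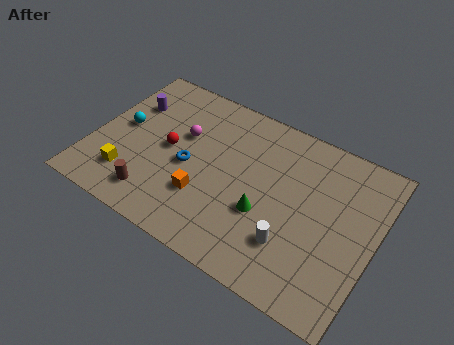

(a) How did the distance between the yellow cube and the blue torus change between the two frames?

-0.3

They were about 3.7 units apart before and 3.4 after — 0.3 units closer together.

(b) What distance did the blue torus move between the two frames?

2.3

The blue torus was near (5.0, 6.4) before and (4.8, 4.1) after, so it travelled √(0.2² + 2.3²) ≈ 2.3 units.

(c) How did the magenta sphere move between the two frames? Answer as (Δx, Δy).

(-3.1, 3.1)

The magenta sphere was at about (7.3, 2.6) and moved to about (4.2, 5.7).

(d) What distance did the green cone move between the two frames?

2.9

From (10.1, 5.9) to (8.7, 3.4), the green cone covered √(1.4² + 2.5²) ≈ 2.9 units.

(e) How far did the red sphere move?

1.7

The red sphere was near (3.4, 2.9) before and (3.7, 4.6) after, so it travelled √(0.3² + 1.7²) ≈ 1.7 units.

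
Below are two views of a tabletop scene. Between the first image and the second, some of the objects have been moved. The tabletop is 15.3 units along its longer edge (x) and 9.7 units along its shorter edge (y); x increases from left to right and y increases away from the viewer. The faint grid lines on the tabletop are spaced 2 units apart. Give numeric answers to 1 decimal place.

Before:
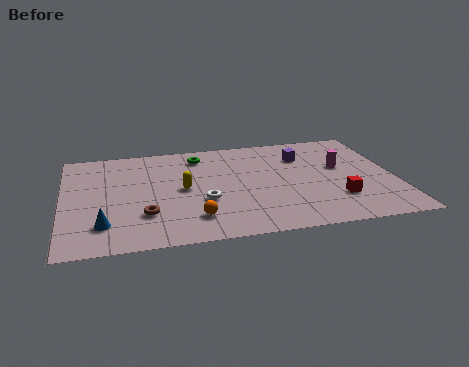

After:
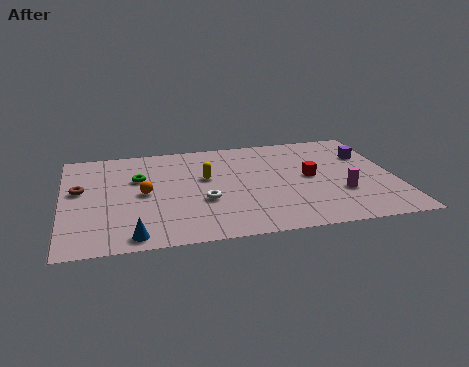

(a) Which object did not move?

the white torus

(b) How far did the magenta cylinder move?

2.5

The magenta cylinder moved from about (12.9, 5.7) to (12.7, 3.2), a distance of √(0.2² + 2.5²) ≈ 2.5.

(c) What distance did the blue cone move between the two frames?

1.8

The blue cone moved from about (1.8, 2.2) to (3.1, 1.0), a distance of √(1.3² + 1.2²) ≈ 1.8.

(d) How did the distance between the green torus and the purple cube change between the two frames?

+5.8

They were about 4.9 units apart before and 10.7 after — 5.8 units further apart.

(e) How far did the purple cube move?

3.0

From (11.2, 7.1) to (14.2, 6.7), the purple cube covered √(3.0² + 0.4²) ≈ 3.0 units.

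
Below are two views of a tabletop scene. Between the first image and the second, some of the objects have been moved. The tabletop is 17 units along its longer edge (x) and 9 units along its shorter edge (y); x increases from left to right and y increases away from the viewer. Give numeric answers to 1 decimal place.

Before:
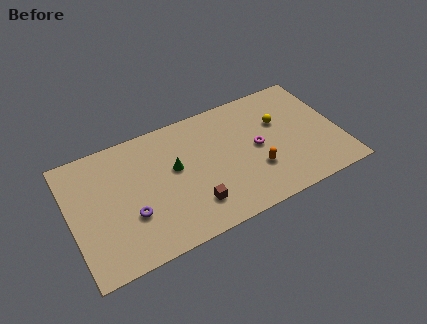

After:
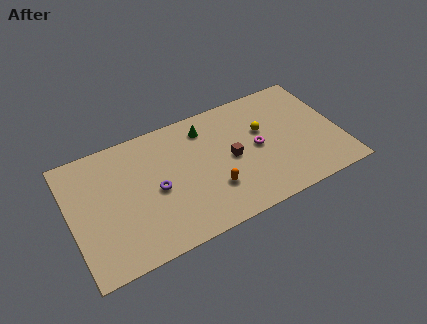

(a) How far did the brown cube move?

3.5

From (7.4, 2.1) to (10.1, 4.4), the brown cube covered √(2.7² + 2.3²) ≈ 3.5 units.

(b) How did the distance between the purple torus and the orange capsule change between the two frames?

-4.2

Before: roughly 7.9 units apart; after: 3.7. That's 4.2 units closer together.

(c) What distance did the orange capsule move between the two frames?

2.8

The orange capsule moved from about (11.5, 2.9) to (8.7, 2.7), a distance of √(2.8² + 0.2²) ≈ 2.8.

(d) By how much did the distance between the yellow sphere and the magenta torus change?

-0.9

Before: roughly 2.1 units apart; after: 1.2. That's 0.9 units closer together.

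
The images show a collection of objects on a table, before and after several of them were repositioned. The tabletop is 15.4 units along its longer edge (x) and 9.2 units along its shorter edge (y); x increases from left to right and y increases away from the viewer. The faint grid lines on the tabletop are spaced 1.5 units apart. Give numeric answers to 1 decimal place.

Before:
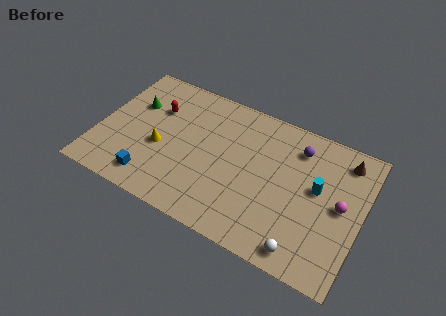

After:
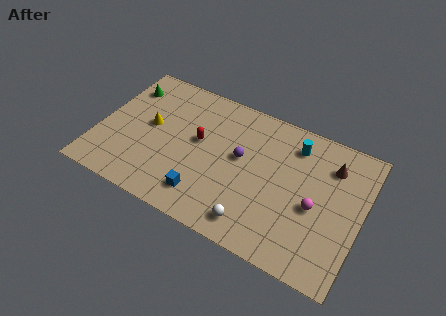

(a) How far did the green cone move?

1.2

From (1.8, 6.1) to (1.1, 7.1), the green cone covered √(0.7² + 1.0²) ≈ 1.2 units.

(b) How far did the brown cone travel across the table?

1.0

The brown cone was near (14.1, 7.7) before and (13.4, 7.0) after, so it travelled √(0.7² + 0.7²) ≈ 1.0 units.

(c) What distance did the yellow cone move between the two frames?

1.4

From (3.7, 3.8) to (2.9, 5.0), the yellow cone covered √(0.8² + 1.2²) ≈ 1.4 units.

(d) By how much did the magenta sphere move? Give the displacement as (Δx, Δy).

(-1.4, -0.7)

The magenta sphere was at about (14.2, 4.7) and moved to about (12.8, 4.0).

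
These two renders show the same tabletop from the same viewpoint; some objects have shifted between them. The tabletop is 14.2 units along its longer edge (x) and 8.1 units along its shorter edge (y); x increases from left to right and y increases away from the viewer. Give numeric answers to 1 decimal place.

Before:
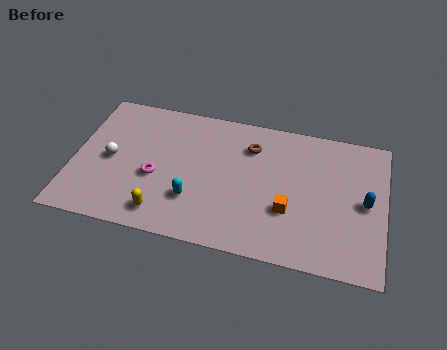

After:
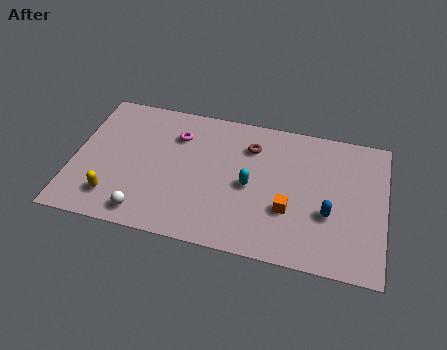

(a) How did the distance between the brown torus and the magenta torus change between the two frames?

-1.6

Before: roughly 5.0 units apart; after: 3.4. That's 1.6 units closer together.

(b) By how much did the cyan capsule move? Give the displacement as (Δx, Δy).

(2.5, 1.4)

The cyan capsule started near (5.6, 2.4) and ended near (8.1, 3.8).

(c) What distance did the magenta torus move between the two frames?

2.8

The magenta torus was near (3.8, 3.3) before and (4.6, 6.0) after, so it travelled √(0.8² + 2.7²) ≈ 2.8 units.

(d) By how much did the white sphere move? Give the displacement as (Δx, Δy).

(1.8, -2.8)

The white sphere was at about (1.7, 3.9) and moved to about (3.5, 1.1).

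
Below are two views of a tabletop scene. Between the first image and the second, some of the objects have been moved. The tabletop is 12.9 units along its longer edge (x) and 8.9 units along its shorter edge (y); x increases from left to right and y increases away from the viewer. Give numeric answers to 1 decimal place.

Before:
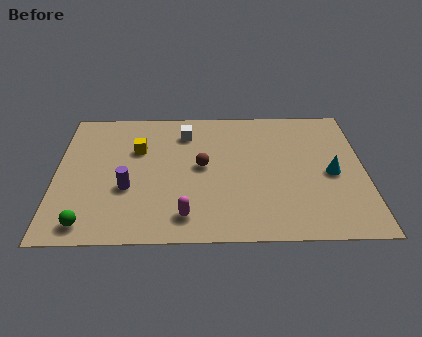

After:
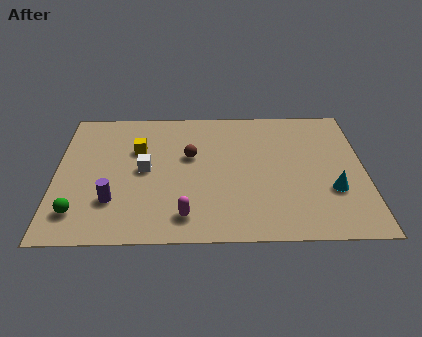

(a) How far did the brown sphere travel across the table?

0.9

The brown sphere moved from about (6.1, 4.7) to (5.6, 5.4), a distance of √(0.5² + 0.7²) ≈ 0.9.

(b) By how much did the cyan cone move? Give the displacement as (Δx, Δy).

(0.0, -1.1)

The cyan cone was at about (11.5, 4.1) and moved to about (11.5, 3.0).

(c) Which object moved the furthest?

the white cube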